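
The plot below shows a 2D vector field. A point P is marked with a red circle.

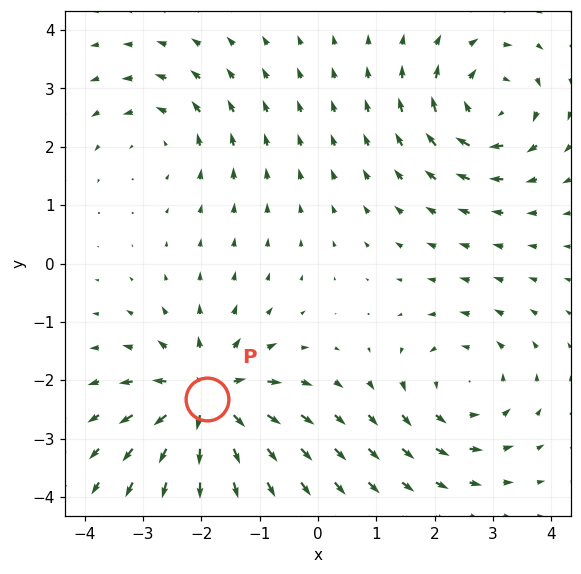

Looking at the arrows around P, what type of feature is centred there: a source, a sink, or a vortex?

source

At P (-1.9, -2.3) the arrows spread outward. Divergence about +6, curl ≈0 — positive divergence with near-zero curl is a source.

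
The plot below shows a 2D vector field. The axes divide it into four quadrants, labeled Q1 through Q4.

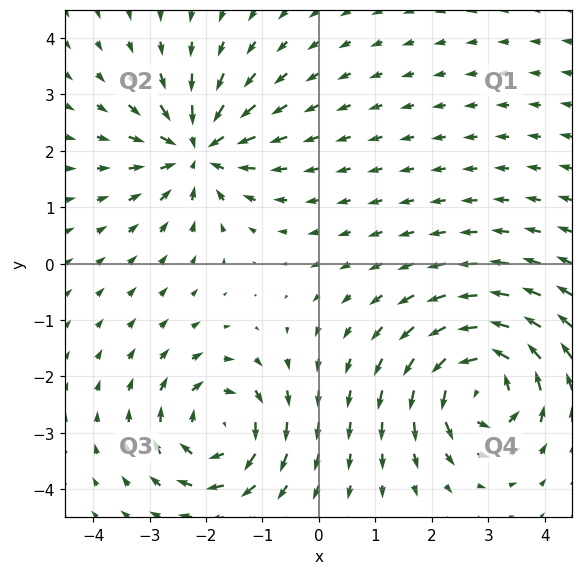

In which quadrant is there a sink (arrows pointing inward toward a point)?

The sink sits at approximately (-2.1, 2.0), which lies in quadrant Q2. The divergence there is about -5, negative as expected for a sink.

Q2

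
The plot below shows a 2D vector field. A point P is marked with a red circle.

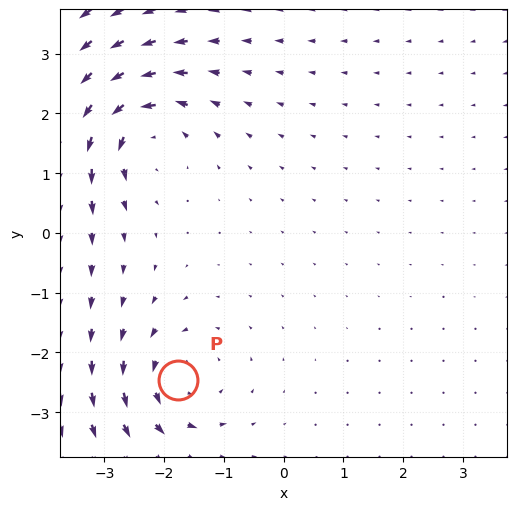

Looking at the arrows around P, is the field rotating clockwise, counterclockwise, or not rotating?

Near P at (-1.8, -2.5) the arrows circulate counterclockwise. The curl (z-component) there is about +4; positive curl means counterclockwise rotation.

counterclockwise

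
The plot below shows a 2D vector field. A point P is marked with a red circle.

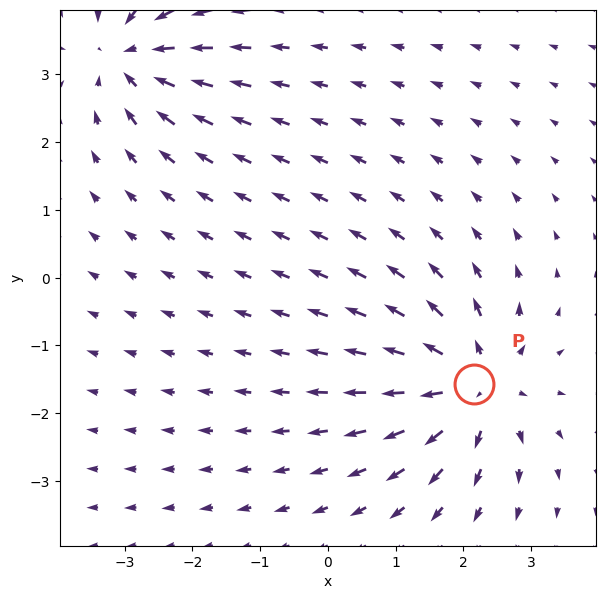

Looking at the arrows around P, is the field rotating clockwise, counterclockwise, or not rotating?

not rotating

Near P at (2.2, -1.6) the arrows show no circulation. The curl there is ≈0.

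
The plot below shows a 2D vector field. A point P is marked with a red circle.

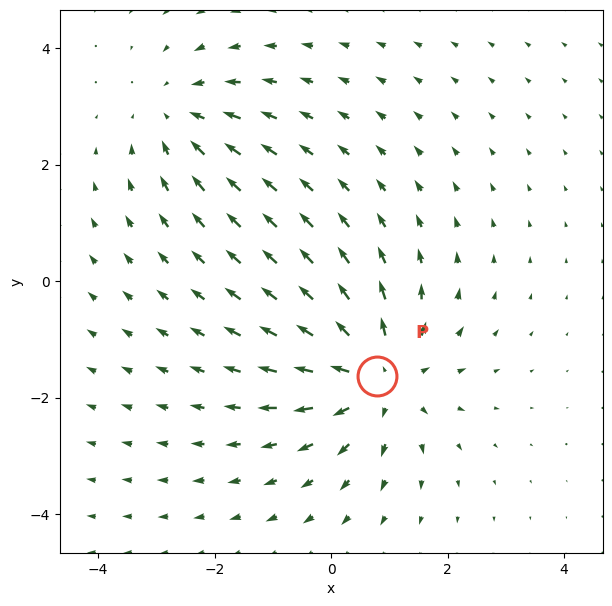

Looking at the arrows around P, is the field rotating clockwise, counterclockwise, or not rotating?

not rotating

Near P at (0.8, -1.6) the arrows show no circulation. The curl there is ≈0.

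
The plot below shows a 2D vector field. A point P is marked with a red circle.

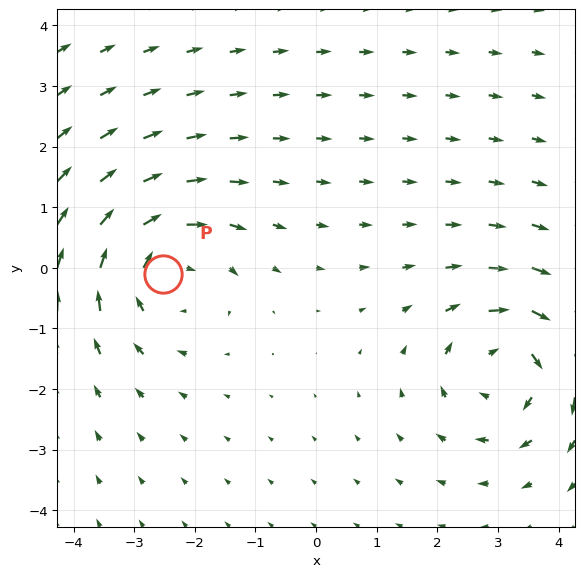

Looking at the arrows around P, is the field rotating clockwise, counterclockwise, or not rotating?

Near P at (-2.5, -0.1) the arrows circulate clockwise. The curl (z-component) there is about -4; negative curl means clockwise rotation.

clockwise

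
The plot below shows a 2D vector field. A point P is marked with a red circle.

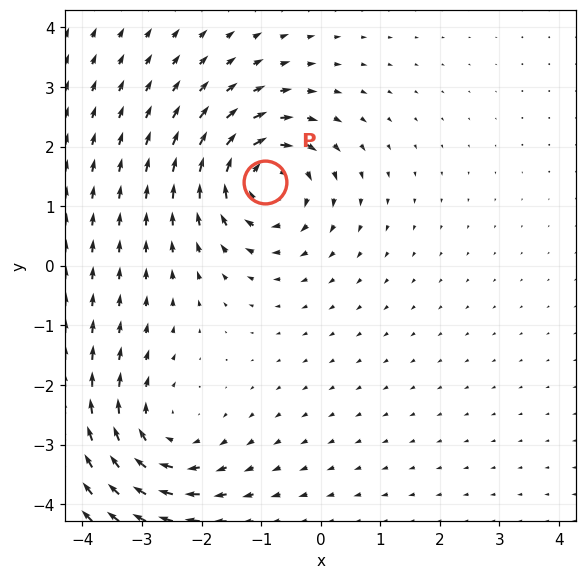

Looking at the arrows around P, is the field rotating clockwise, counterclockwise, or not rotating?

clockwise

Near P at (-0.9, 1.4) the arrows circulate clockwise. The curl (z-component) there is about -5; negative curl means clockwise rotation.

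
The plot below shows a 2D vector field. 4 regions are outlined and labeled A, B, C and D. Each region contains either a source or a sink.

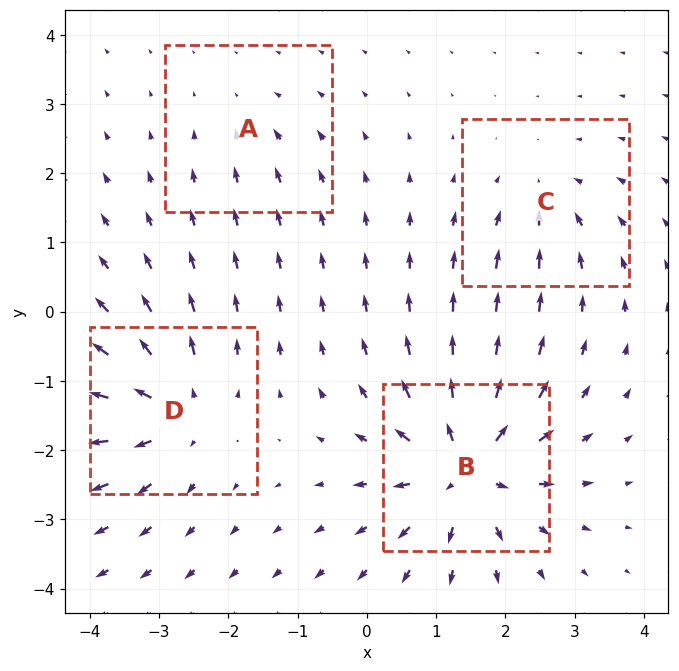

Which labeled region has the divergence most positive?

B

Divergence at each region's feature centre — A: about -2, B: about +8, C: about -4, D: about +6. Region B is most positive.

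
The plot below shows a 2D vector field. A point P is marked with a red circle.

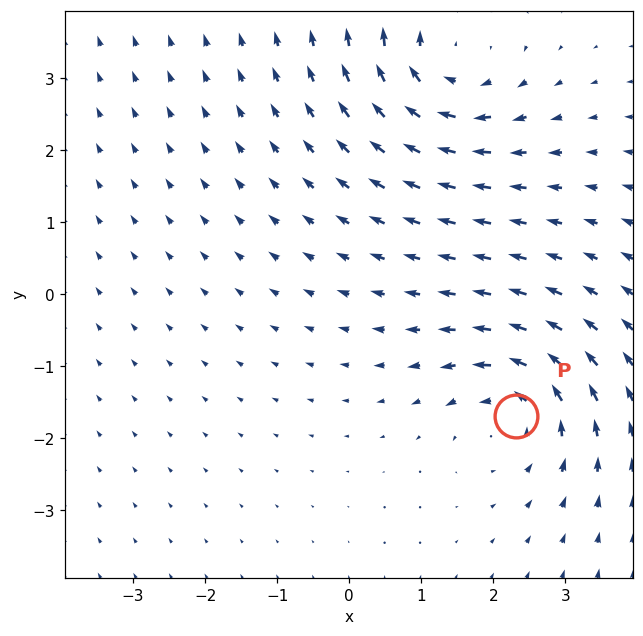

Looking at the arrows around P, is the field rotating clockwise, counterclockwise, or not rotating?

counterclockwise

Near P at (2.3, -1.7) the arrows circulate counterclockwise. The curl (z-component) there is about +5; positive curl means counterclockwise rotation.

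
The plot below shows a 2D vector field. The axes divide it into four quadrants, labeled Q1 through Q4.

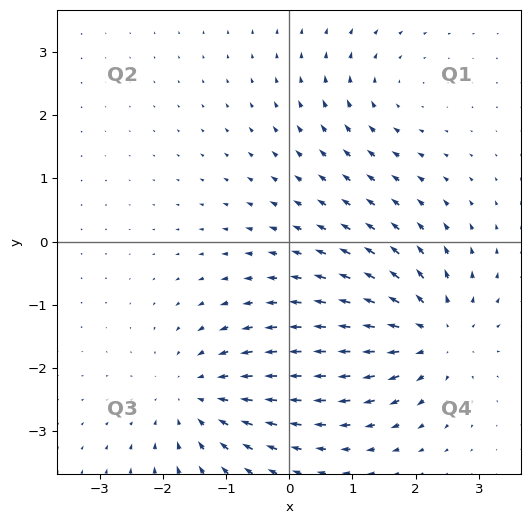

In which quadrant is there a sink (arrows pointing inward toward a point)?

Q3

The sink sits at approximately (-1.5, -2.5), which lies in quadrant Q3. The divergence there is about -3, negative as expected for a sink.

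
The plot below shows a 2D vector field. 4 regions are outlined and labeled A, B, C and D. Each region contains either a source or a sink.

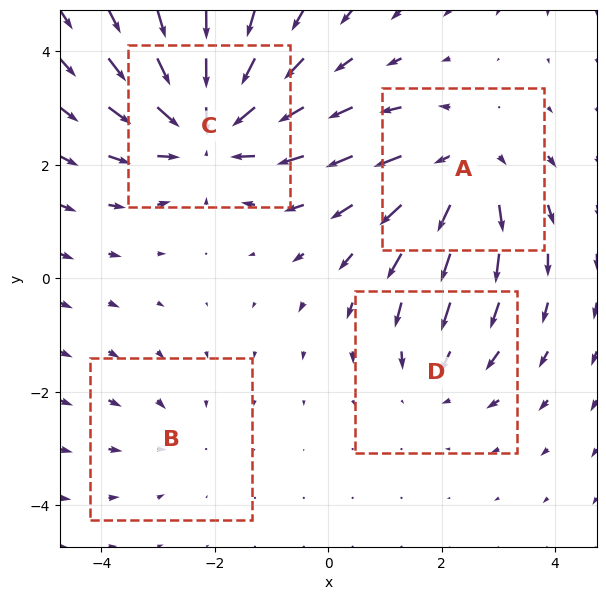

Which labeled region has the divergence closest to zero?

Divergence at each region's feature centre — A: about +5, B: about -2, C: about -6, D: about -3. Region B is closest to zero.

B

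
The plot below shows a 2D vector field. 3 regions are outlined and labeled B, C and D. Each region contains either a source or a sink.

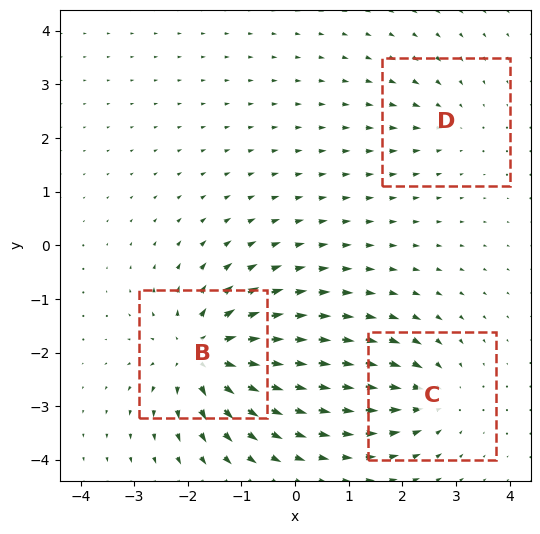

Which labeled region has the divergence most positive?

Divergence at each region's feature centre — B: about +6, C: about -4, D: about -2. Region B is most positive.

B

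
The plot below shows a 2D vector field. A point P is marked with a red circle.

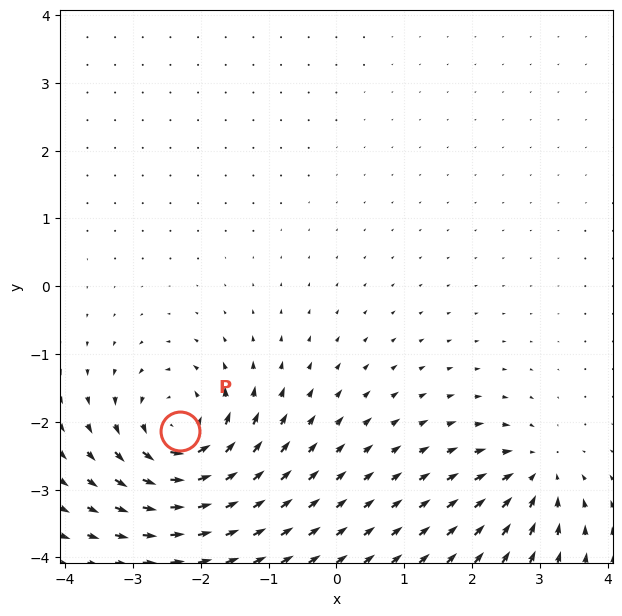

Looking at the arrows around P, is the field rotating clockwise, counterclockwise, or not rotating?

Near P at (-2.3, -2.1) the arrows circulate counterclockwise. The curl (z-component) there is about +6; positive curl means counterclockwise rotation.

counterclockwise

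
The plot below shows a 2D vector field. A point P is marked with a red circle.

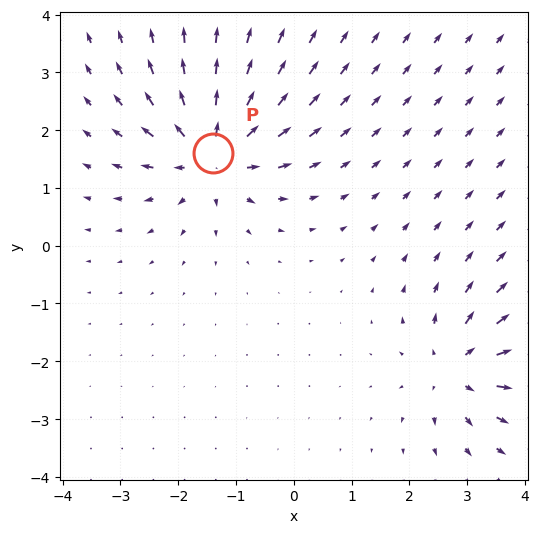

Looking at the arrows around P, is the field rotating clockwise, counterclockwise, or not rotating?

Near P at (-1.4, 1.6) the arrows show no circulation. The curl there is ≈0.

not rotating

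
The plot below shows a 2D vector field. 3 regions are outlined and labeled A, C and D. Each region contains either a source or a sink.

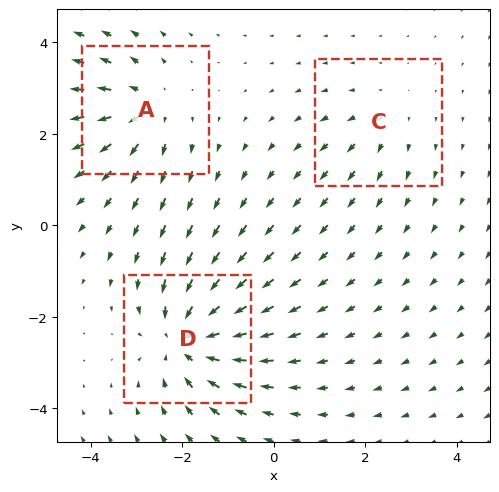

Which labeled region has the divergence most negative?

D

Divergence at each region's feature centre — A: about +3, C: about +2, D: about -5. Region D is most negative.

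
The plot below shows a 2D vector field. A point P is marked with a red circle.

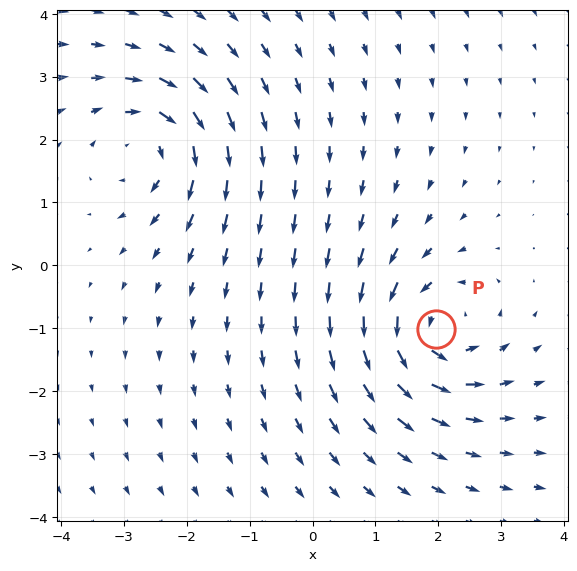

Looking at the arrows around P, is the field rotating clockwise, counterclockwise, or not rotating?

counterclockwise

Near P at (2.0, -1.0) the arrows circulate counterclockwise. The curl (z-component) there is about +6; positive curl means counterclockwise rotation.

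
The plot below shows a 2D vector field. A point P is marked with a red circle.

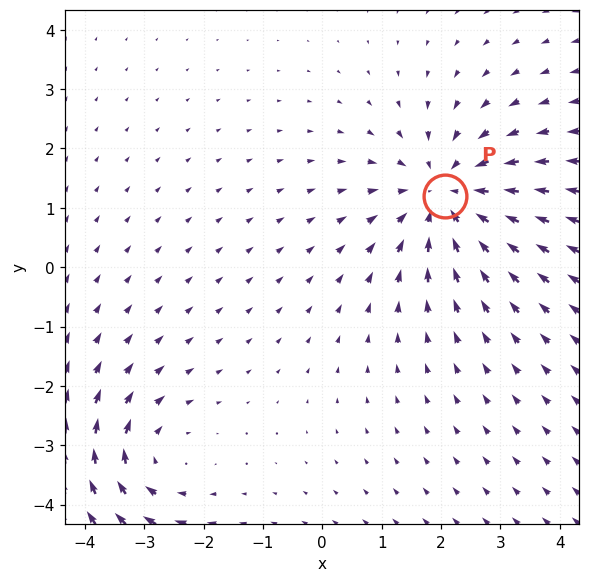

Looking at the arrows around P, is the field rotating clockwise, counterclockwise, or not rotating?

Near P at (2.1, 1.2) the arrows show no circulation. The curl there is ≈0.

not rotating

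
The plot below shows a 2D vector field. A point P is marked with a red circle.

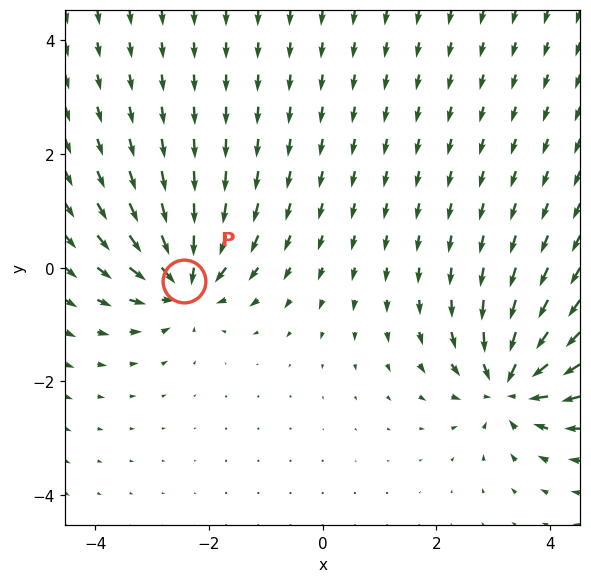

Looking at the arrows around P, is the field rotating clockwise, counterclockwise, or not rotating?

Near P at (-2.4, -0.2) the arrows show no circulation. The curl there is ≈0.

not rotating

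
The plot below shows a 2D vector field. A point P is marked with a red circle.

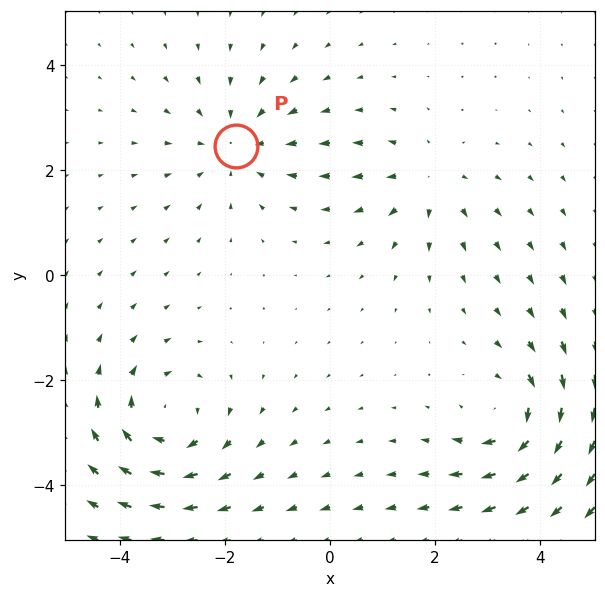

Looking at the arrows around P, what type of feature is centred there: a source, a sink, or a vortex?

At P (-1.8, 2.5) the arrows converge inward. Divergence about -3, curl ≈0 — negative divergence with near-zero curl is a sink.

sink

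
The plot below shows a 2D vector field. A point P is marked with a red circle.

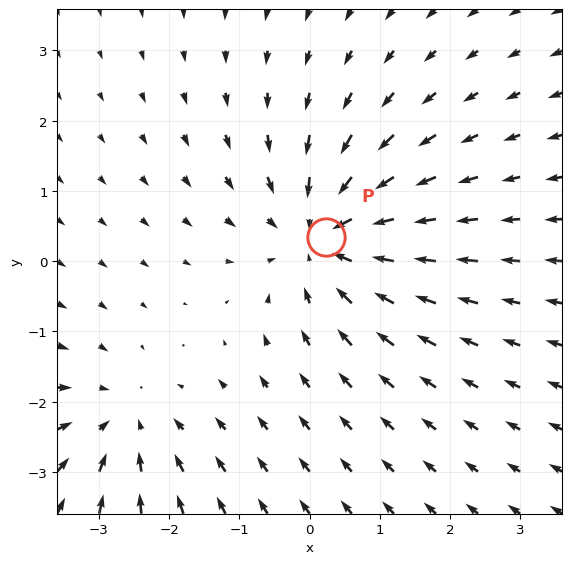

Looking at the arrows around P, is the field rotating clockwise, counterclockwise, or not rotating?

not rotating

Near P at (0.2, 0.3) the arrows show no circulation. The curl there is ≈0.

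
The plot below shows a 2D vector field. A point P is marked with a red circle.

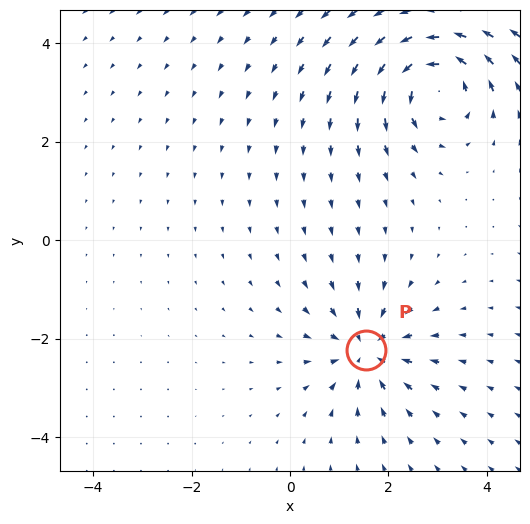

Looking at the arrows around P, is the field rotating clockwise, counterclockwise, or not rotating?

Near P at (1.5, -2.2) the arrows show no circulation. The curl there is ≈0.

not rotating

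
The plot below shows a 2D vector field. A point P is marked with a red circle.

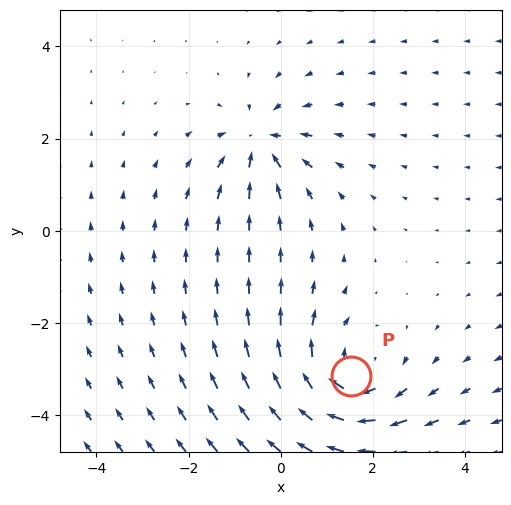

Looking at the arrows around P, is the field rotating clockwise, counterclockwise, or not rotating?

Near P at (1.5, -3.2) the arrows circulate clockwise. The curl (z-component) there is about -4; negative curl means clockwise rotation.

clockwise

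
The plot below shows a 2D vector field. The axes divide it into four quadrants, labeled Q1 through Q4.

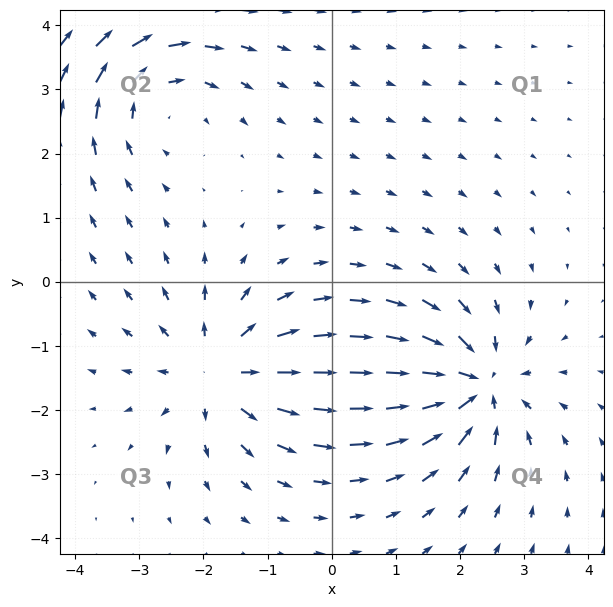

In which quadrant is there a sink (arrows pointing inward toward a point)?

Q4

The sink sits at approximately (2.2, -1.6), which lies in quadrant Q4. The divergence there is about -7, negative as expected for a sink.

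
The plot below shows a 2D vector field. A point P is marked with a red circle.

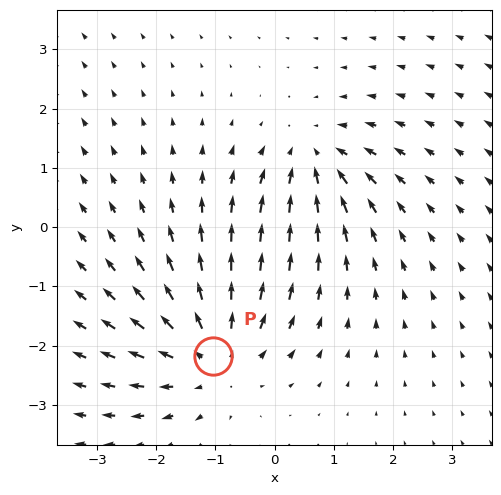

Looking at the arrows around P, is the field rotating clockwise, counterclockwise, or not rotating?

Near P at (-1.0, -2.2) the arrows show no circulation. The curl there is ≈0.

not rotating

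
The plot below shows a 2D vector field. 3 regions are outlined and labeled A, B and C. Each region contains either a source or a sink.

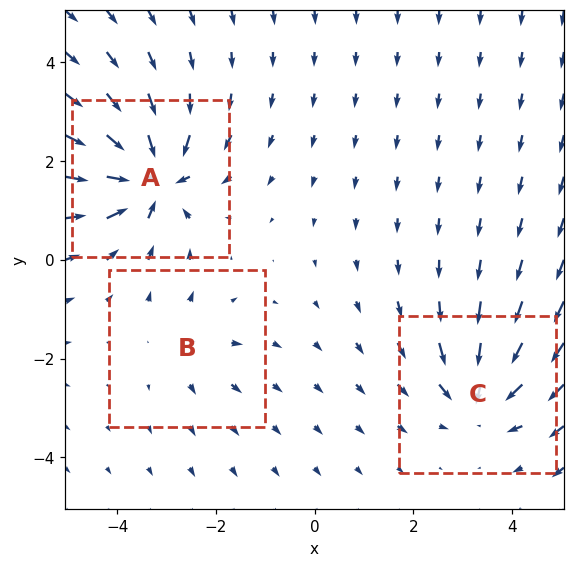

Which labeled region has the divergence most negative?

A

Divergence at each region's feature centre — A: about -6, B: about +2, C: about -4. Region A is most negative.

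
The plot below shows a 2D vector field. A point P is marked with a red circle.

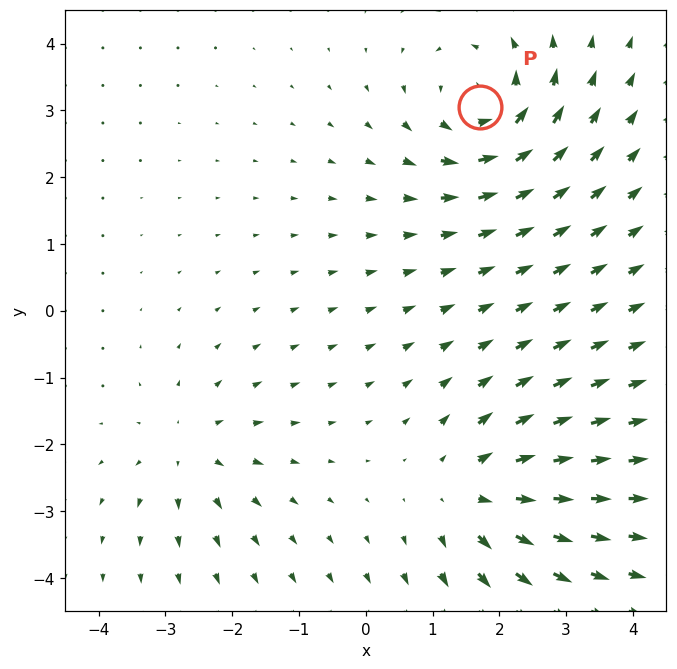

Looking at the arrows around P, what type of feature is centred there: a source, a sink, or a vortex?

At P (1.7, 3.1) the arrows circulate counterclockwise. Divergence ≈0, curl about +6 — near-zero divergence with nonzero curl is a vortex.

vortex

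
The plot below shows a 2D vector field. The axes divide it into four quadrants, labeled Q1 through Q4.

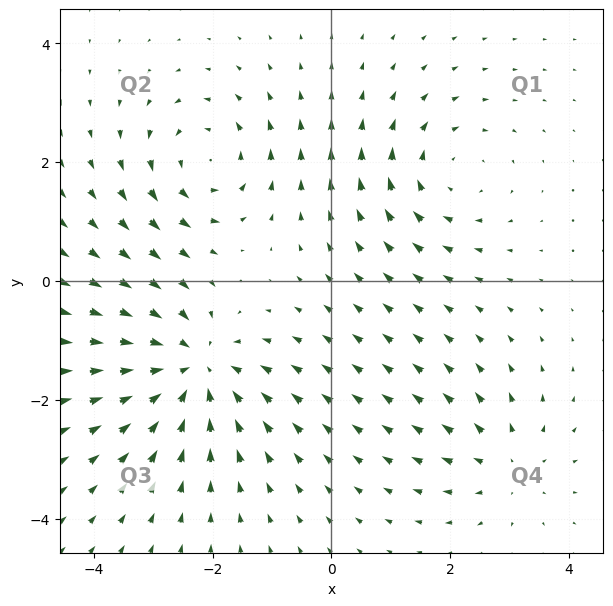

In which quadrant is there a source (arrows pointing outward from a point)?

The source sits at approximately (3.0, -3.1), which lies in quadrant Q4. The divergence there is about +3, positive as expected for a source.

Q4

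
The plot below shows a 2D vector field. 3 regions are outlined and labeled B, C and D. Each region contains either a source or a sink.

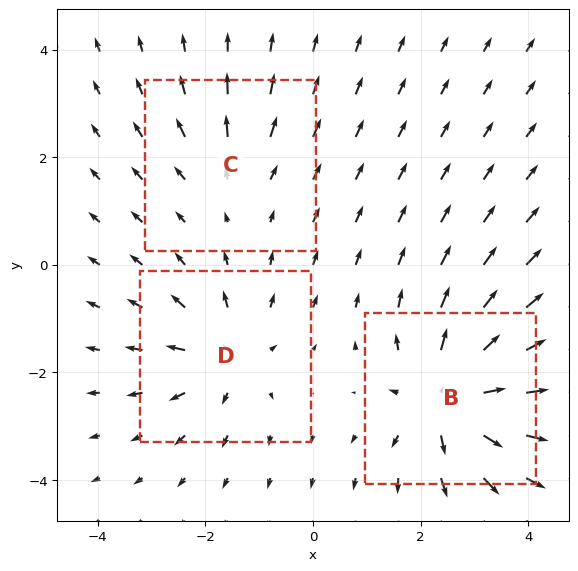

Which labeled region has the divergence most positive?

Divergence at each region's feature centre — B: about +5, C: about +2, D: about +4. Region B is most positive.

B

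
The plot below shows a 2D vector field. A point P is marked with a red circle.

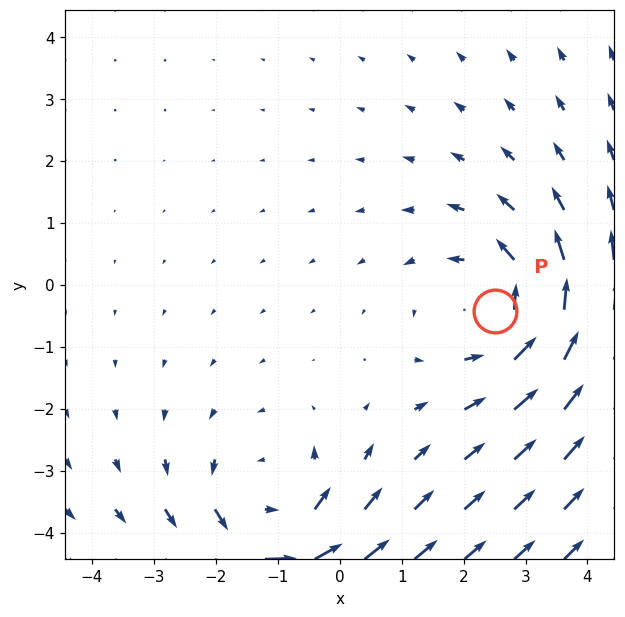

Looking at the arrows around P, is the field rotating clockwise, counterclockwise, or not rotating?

Near P at (2.5, -0.4) the arrows circulate counterclockwise. The curl (z-component) there is about +2; positive curl means counterclockwise rotation.

counterclockwise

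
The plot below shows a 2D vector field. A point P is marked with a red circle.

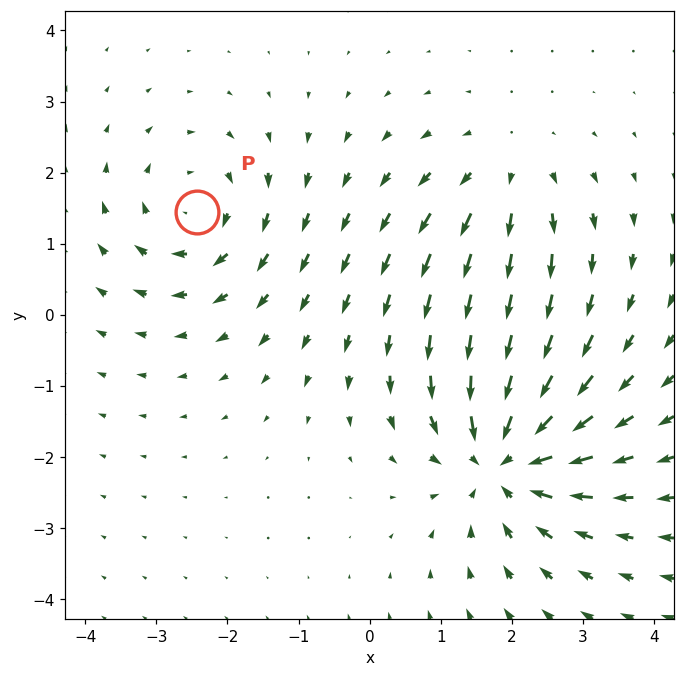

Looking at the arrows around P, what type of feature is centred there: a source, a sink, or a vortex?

At P (-2.4, 1.4) the arrows circulate clockwise. Divergence ≈0, curl about -4 — near-zero divergence with nonzero curl is a vortex.

vortex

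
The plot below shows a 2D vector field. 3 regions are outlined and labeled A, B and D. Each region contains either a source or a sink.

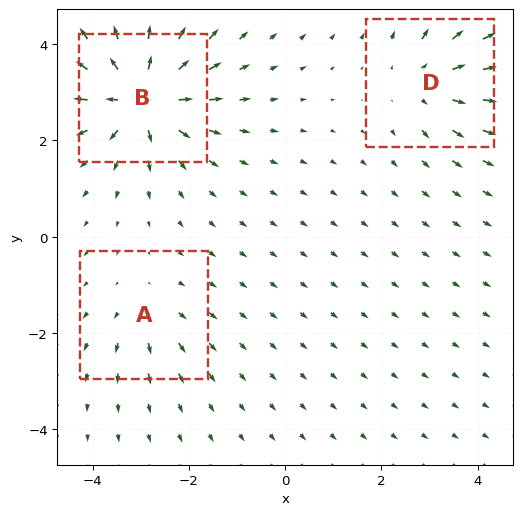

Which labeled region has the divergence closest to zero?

A

Divergence at each region's feature centre — A: about +2, B: about +6, D: about +4. Region A is closest to zero.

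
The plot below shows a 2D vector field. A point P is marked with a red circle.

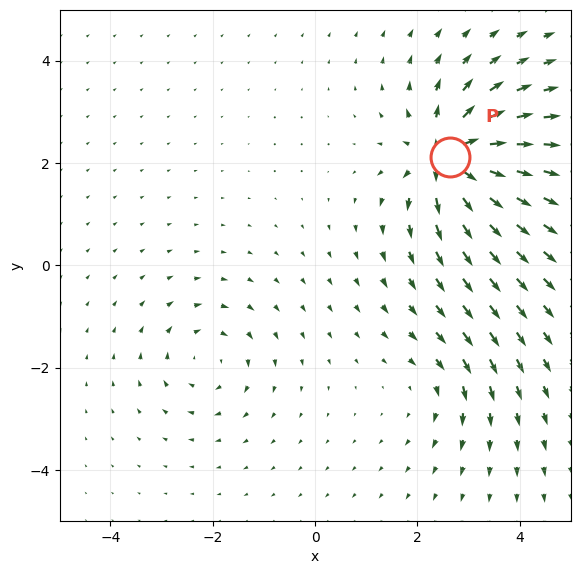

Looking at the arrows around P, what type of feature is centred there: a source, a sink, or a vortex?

source

At P (2.6, 2.1) the arrows spread outward. Divergence about +7, curl ≈0 — positive divergence with near-zero curl is a source.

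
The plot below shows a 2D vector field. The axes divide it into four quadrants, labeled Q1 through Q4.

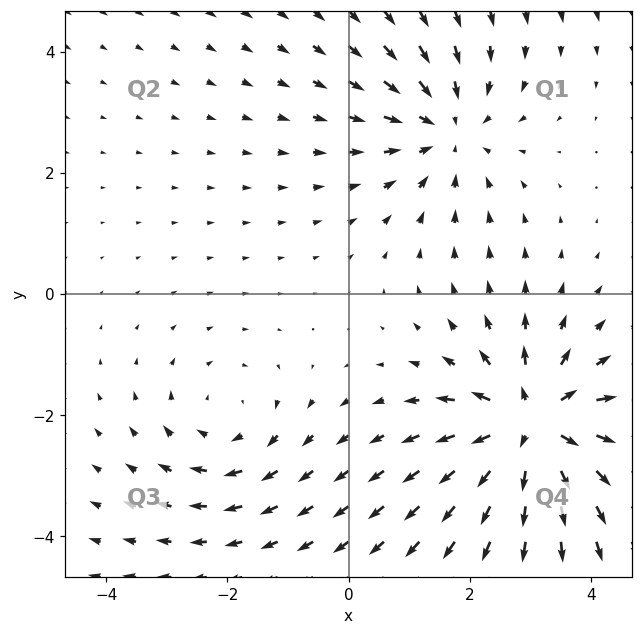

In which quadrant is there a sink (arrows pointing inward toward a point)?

The sink sits at approximately (1.6, 2.7), which lies in quadrant Q1. The divergence there is about -3, negative as expected for a sink.

Q1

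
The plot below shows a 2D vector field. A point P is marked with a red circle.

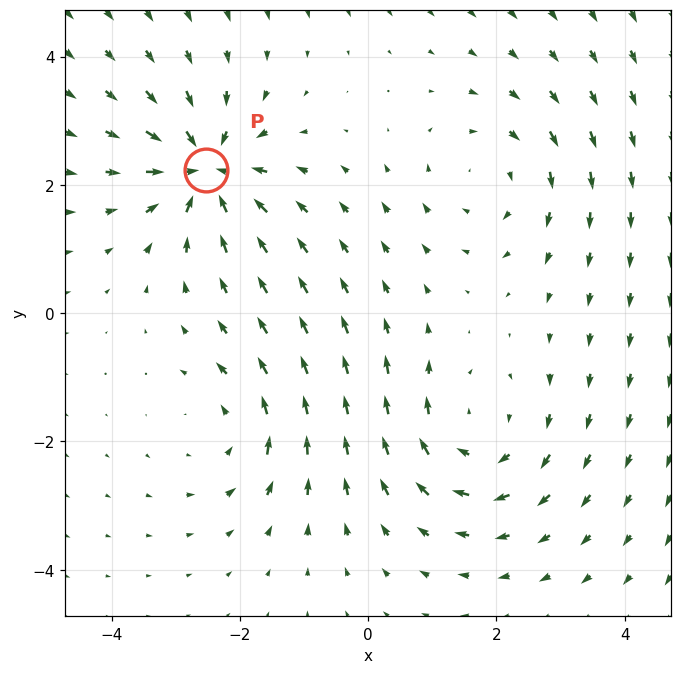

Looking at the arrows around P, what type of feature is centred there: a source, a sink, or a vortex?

sink

At P (-2.5, 2.2) the arrows converge inward. Divergence about -7, curl ≈0 — negative divergence with near-zero curl is a sink.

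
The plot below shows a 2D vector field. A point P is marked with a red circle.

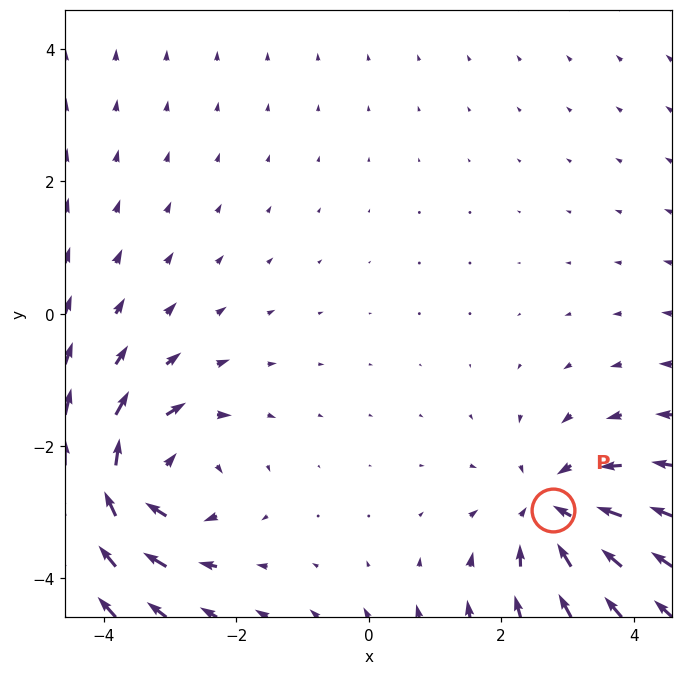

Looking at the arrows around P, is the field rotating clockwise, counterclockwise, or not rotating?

Near P at (2.8, -3.0) the arrows show no circulation. The curl there is ≈0.

not rotating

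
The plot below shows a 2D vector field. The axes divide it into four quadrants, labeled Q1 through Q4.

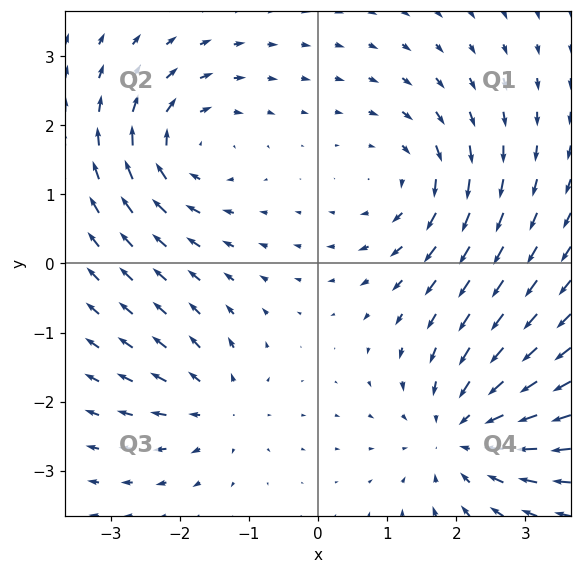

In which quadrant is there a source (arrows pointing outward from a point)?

Q3

The source sits at approximately (-1.4, -2.1), which lies in quadrant Q3. The divergence there is about +4, positive as expected for a source.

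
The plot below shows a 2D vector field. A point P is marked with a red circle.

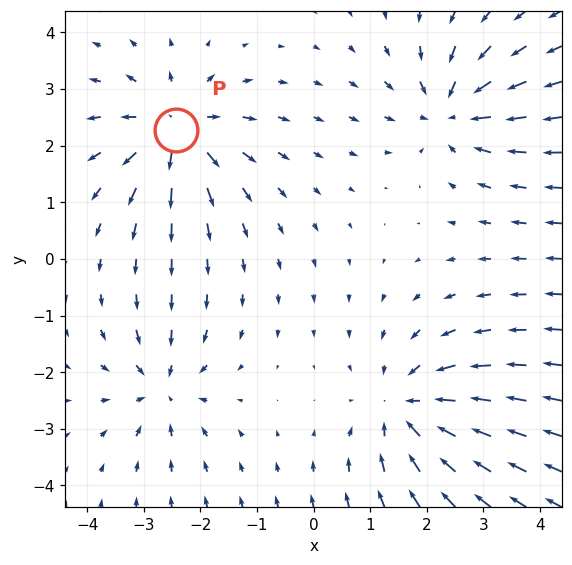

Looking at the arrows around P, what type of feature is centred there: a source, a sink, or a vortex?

At P (-2.4, 2.3) the arrows spread outward. Divergence about +5, curl ≈0 — positive divergence with near-zero curl is a source.

source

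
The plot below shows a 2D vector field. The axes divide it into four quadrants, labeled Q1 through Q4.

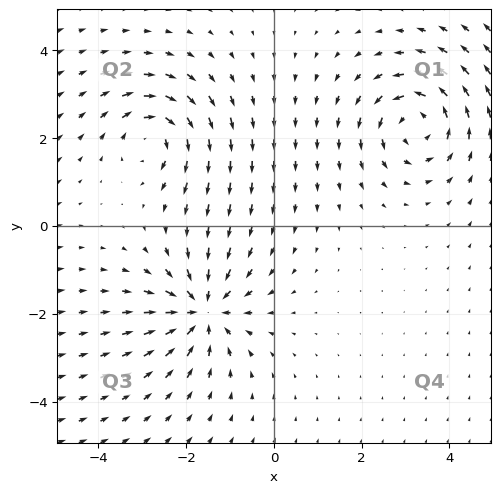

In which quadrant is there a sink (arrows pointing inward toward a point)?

Q3

The sink sits at approximately (-1.6, -1.9), which lies in quadrant Q3. The divergence there is about -6, negative as expected for a sink.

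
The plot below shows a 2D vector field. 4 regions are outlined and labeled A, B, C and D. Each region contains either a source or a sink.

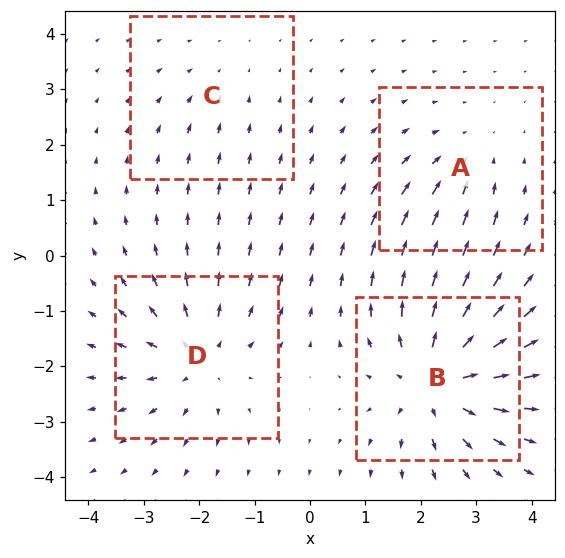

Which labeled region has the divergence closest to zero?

C

Divergence at each region's feature centre — A: about -3, B: about +7, C: about -2, D: about +5. Region C is closest to zero.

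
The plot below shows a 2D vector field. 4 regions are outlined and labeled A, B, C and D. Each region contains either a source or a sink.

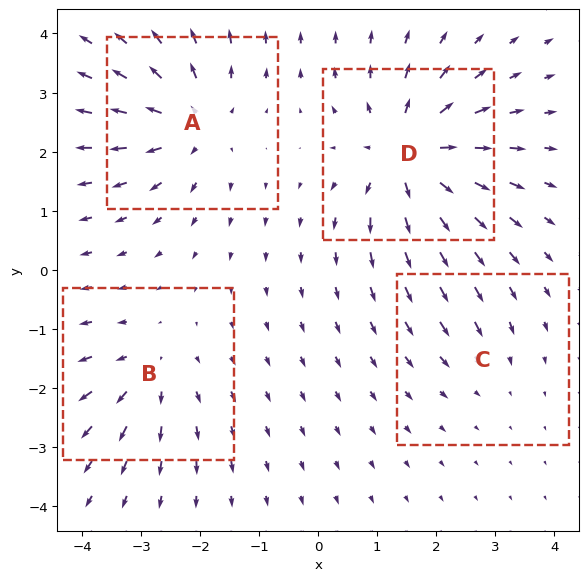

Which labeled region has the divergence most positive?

D

Divergence at each region's feature centre — A: about +6, B: about +4, C: about -2, D: about +7. Region D is most positive.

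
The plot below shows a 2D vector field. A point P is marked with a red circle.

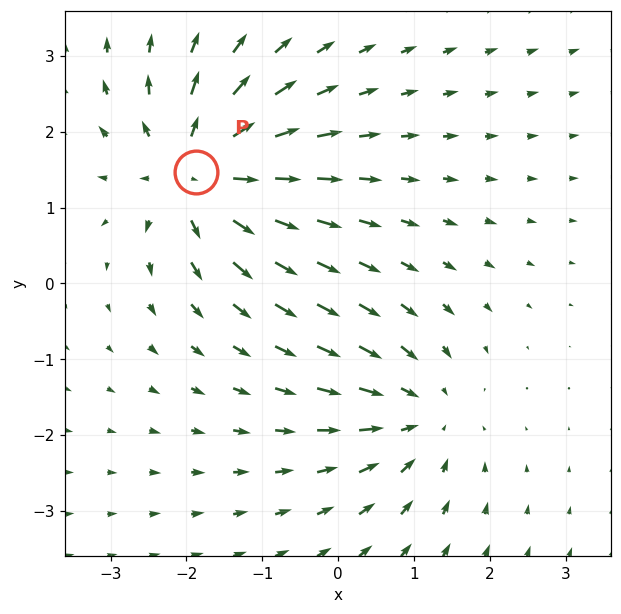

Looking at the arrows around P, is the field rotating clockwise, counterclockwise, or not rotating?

Near P at (-1.9, 1.5) the arrows show no circulation. The curl there is ≈0.

not rotating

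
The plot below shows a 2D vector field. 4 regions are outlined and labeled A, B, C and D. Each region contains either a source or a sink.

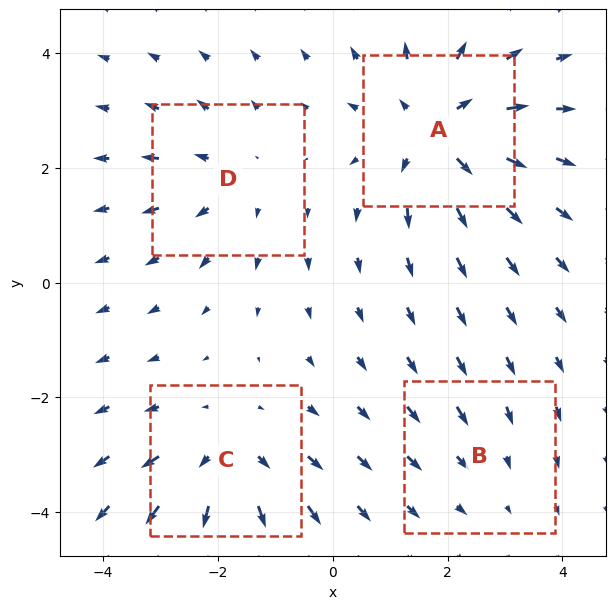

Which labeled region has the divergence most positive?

Divergence at each region's feature centre — A: about +6, B: about -2, C: about +4, D: about +3. Region A is most positive.

A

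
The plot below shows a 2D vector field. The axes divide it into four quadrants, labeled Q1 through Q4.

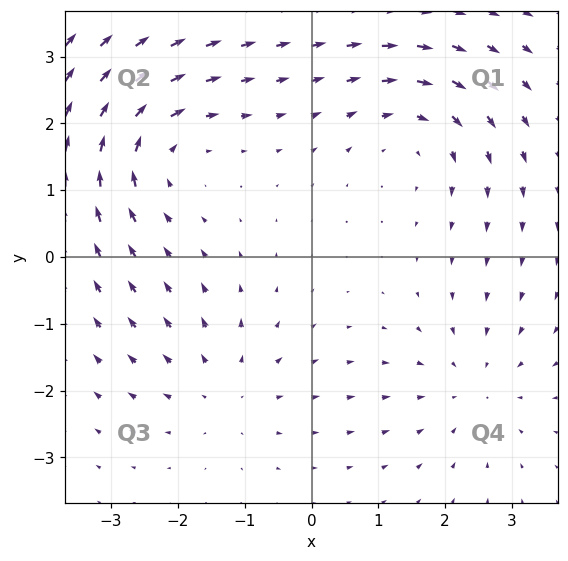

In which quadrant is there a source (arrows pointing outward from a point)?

Q3

The source sits at approximately (-1.3, -2.0), which lies in quadrant Q3. The divergence there is about +3, positive as expected for a source.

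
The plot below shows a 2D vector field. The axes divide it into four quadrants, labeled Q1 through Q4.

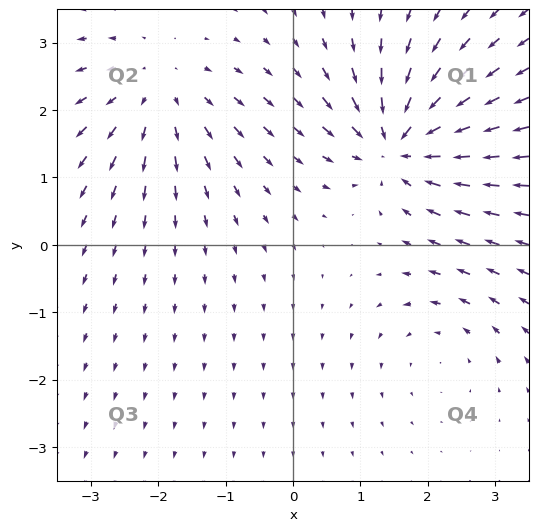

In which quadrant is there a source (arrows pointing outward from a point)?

Q2

The source sits at approximately (-2.0, 2.2), which lies in quadrant Q2. The divergence there is about +3, positive as expected for a source.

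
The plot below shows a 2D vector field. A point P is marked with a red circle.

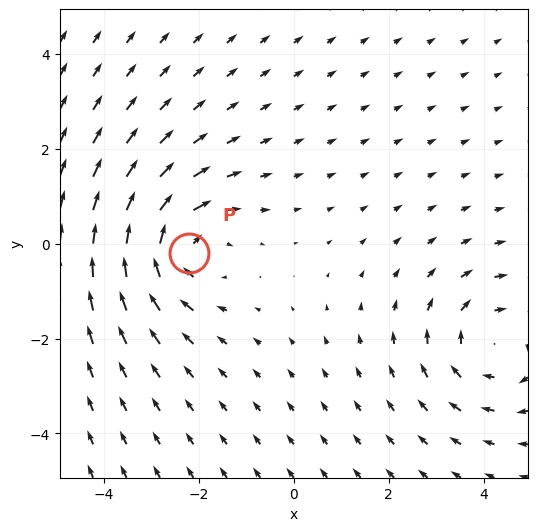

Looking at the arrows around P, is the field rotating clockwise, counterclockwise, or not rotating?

Near P at (-2.2, -0.2) the arrows circulate clockwise. The curl (z-component) there is about -4; negative curl means clockwise rotation.

clockwise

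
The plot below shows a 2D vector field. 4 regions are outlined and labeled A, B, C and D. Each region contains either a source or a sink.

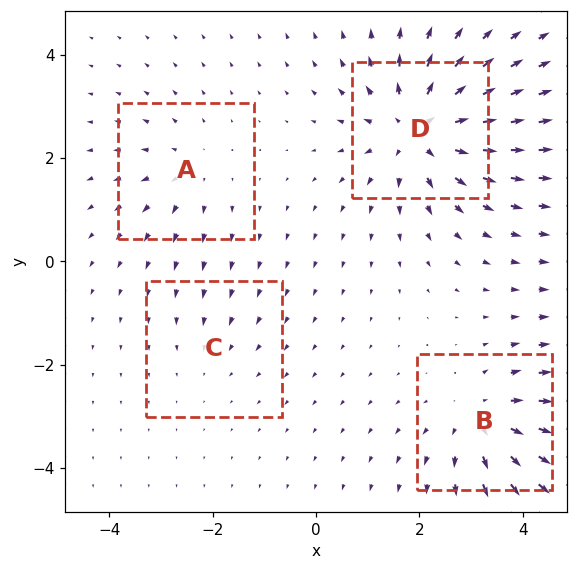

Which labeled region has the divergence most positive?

Divergence at each region's feature centre — A: about +3, B: about +5, C: about -2, D: about +7. Region D is most positive.

D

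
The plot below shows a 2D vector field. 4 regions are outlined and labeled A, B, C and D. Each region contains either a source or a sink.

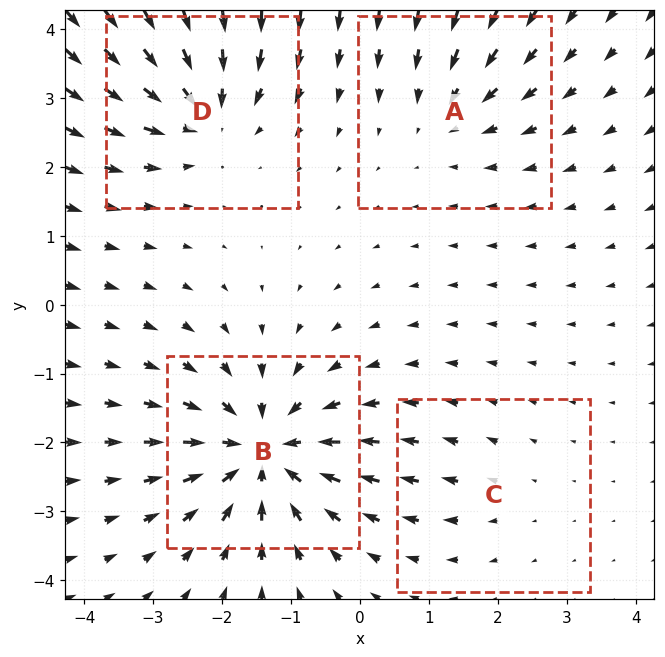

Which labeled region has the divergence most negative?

Divergence at each region's feature centre — A: about -3, B: about -7, C: about +2, D: about -5. Region B is most negative.

B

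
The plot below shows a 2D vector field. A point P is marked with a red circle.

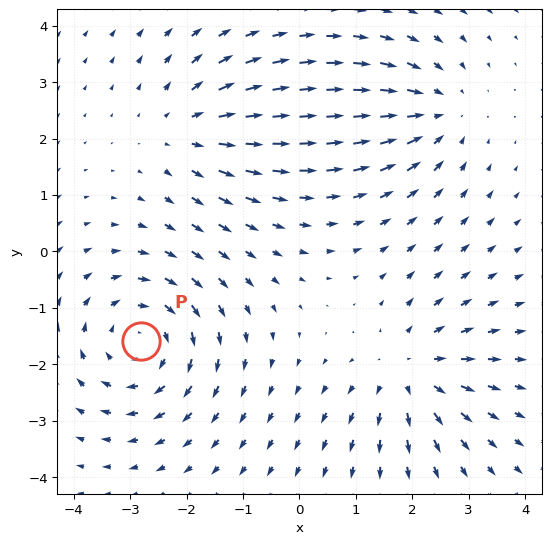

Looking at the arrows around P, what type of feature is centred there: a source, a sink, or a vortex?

vortex

At P (-2.8, -1.6) the arrows circulate clockwise. Divergence ≈0, curl about -4 — near-zero divergence with nonzero curl is a vortex.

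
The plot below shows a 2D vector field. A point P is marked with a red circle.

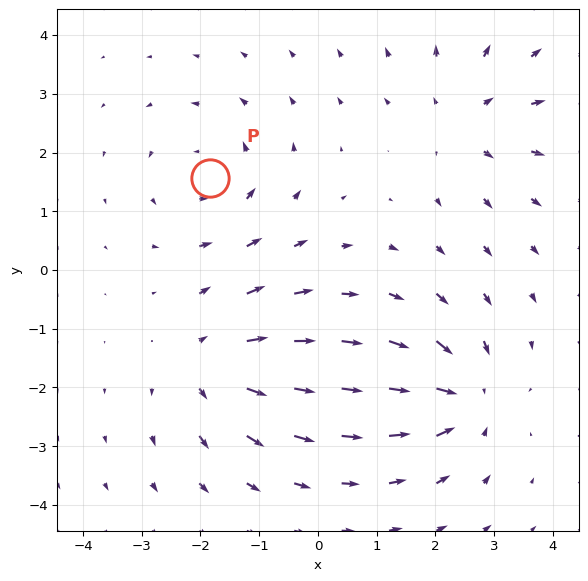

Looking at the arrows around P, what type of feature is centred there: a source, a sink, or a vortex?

vortex

At P (-1.8, 1.6) the arrows circulate counterclockwise. Divergence ≈0, curl about +3 — near-zero divergence with nonzero curl is a vortex.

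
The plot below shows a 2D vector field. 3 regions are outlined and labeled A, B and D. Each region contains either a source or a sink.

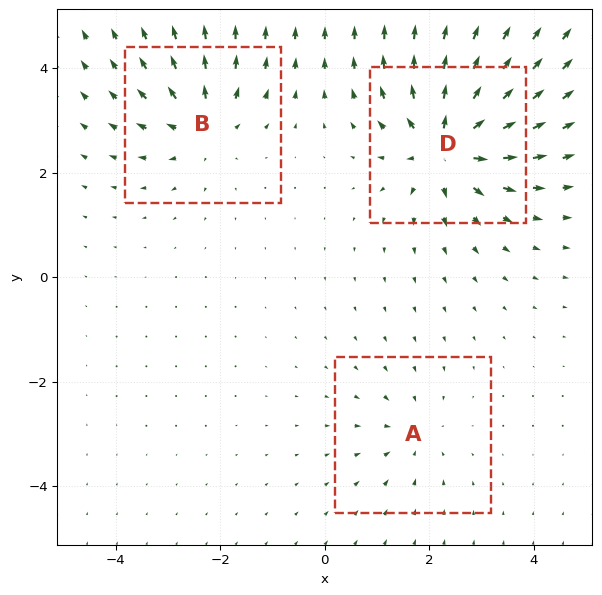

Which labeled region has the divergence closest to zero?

A

Divergence at each region's feature centre — A: about -3, B: about +4, D: about +6. Region A is closest to zero.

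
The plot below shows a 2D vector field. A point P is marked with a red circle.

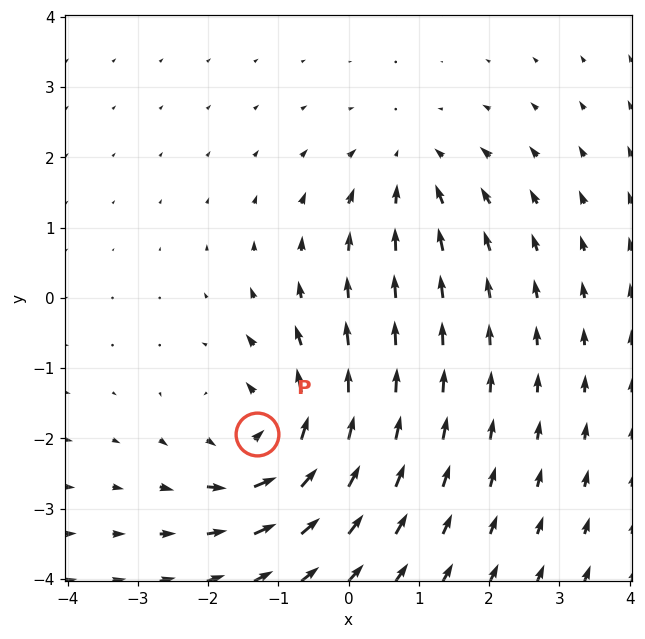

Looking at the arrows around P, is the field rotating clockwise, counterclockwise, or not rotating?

Near P at (-1.3, -1.9) the arrows circulate counterclockwise. The curl (z-component) there is about +4; positive curl means counterclockwise rotation.

counterclockwise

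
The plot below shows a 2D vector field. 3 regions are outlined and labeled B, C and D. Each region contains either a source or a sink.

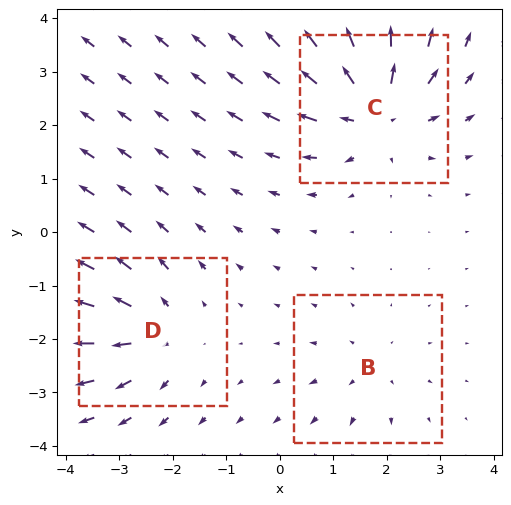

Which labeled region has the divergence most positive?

Divergence at each region's feature centre — B: about +2, C: about +5, D: about +4. Region C is most positive.

C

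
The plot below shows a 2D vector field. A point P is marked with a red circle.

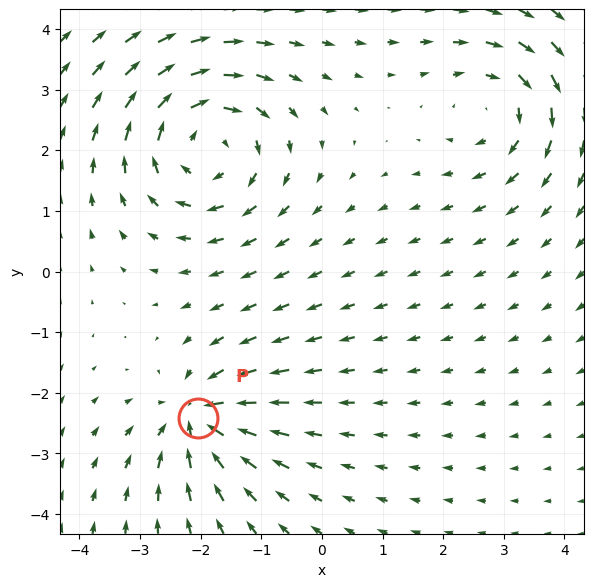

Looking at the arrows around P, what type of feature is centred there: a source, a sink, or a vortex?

sink

At P (-2.0, -2.4) the arrows converge inward. Divergence about -5, curl ≈0 — negative divergence with near-zero curl is a sink.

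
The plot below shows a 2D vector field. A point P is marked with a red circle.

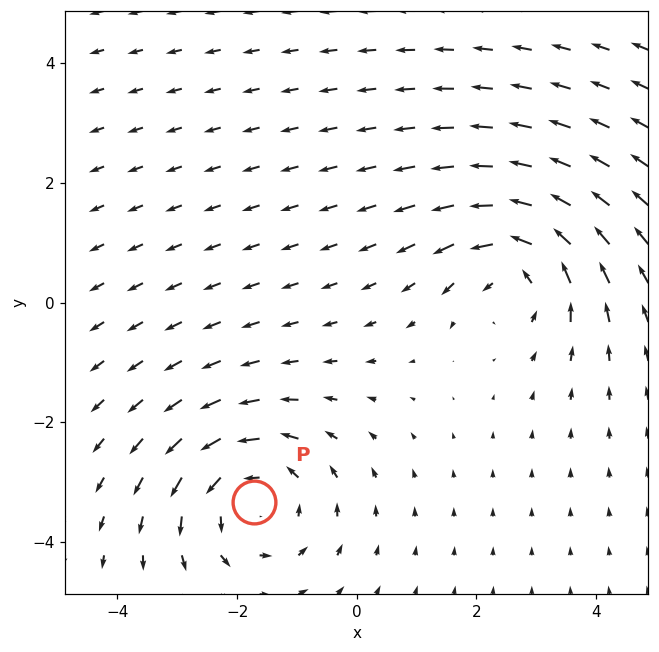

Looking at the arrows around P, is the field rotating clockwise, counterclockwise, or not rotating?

Near P at (-1.7, -3.3) the arrows circulate counterclockwise. The curl (z-component) there is about +4; positive curl means counterclockwise rotation.

counterclockwise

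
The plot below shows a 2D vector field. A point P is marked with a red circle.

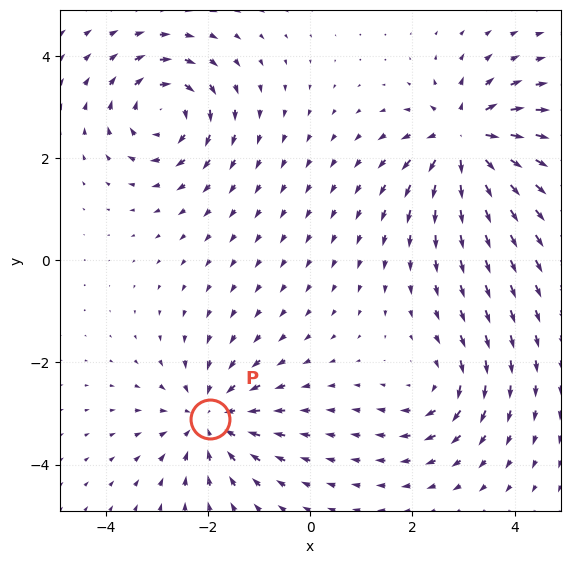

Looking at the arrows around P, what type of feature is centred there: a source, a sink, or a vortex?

At P (-2.0, -3.1) the arrows converge inward. Divergence about -4, curl ≈0 — negative divergence with near-zero curl is a sink.

sink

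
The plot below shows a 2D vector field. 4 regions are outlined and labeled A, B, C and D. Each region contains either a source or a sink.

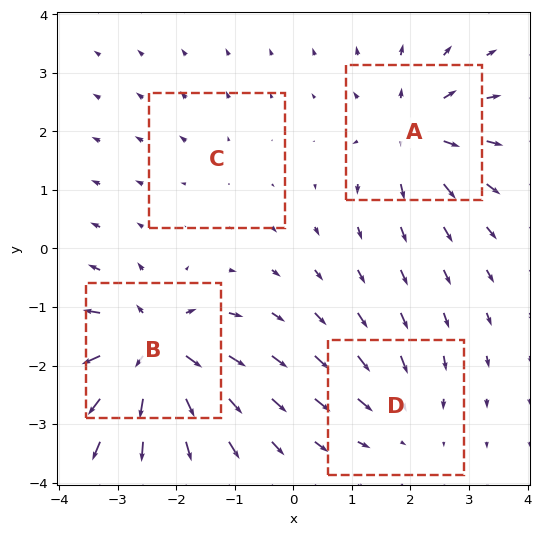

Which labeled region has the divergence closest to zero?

C

Divergence at each region's feature centre — A: about +6, B: about +9, C: about +2, D: about -4. Region C is closest to zero.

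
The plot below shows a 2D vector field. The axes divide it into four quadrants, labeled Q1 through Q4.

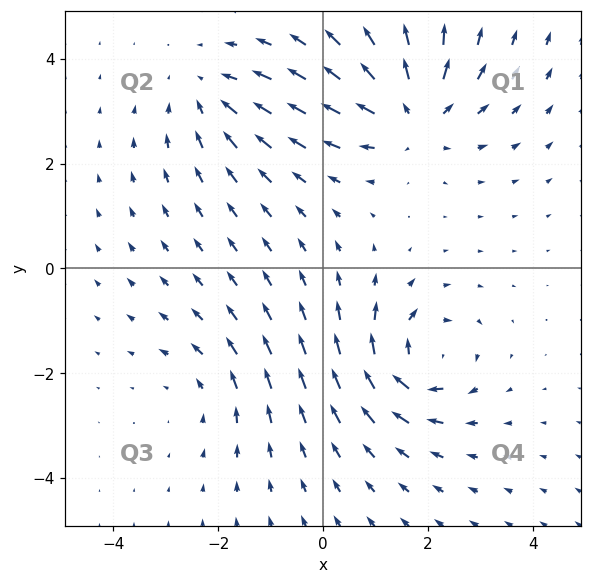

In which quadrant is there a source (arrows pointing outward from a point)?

The source sits at approximately (1.7, 2.9), which lies in quadrant Q1. The divergence there is about +5, positive as expected for a source.

Q1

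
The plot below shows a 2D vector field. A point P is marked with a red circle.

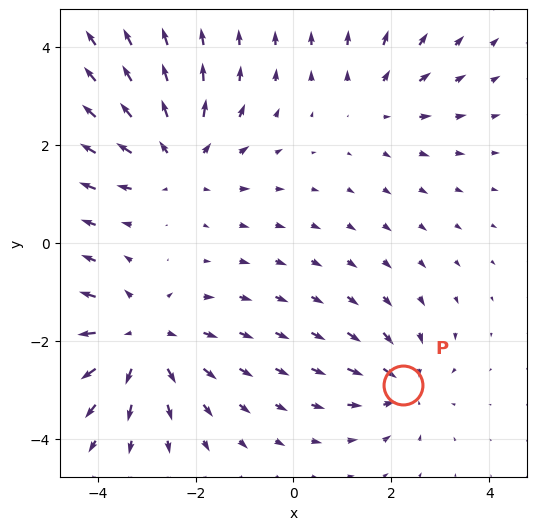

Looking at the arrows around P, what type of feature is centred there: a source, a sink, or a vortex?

At P (2.2, -2.9) the arrows converge inward. Divergence about -4, curl ≈0 — negative divergence with near-zero curl is a sink.

sink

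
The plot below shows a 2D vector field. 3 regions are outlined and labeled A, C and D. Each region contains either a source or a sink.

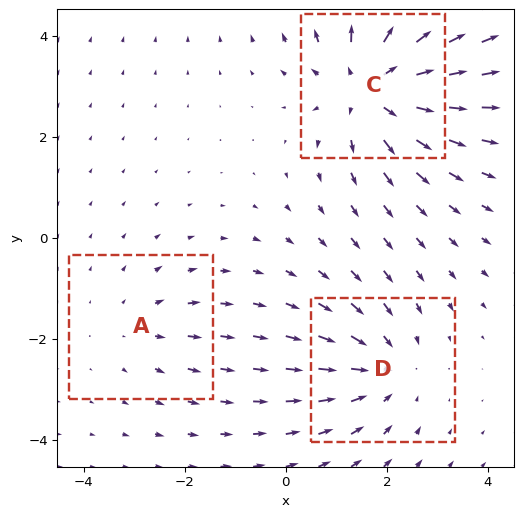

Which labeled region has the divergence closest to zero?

Divergence at each region's feature centre — A: about +2, C: about +4, D: about -3. Region A is closest to zero.

A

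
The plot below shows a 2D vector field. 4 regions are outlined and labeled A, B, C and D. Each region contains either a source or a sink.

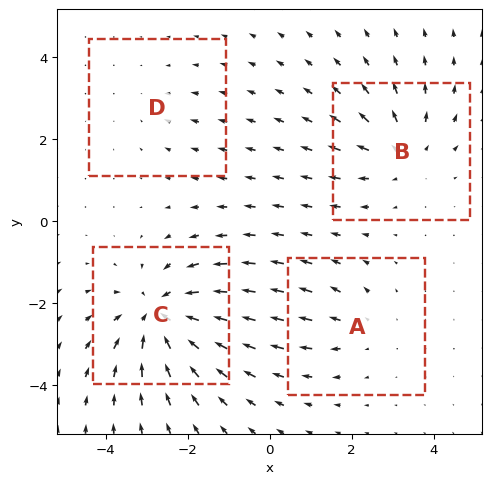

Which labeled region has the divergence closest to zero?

Divergence at each region's feature centre — A: about +3, B: about +4, C: about -6, D: about -2. Region D is closest to zero.

D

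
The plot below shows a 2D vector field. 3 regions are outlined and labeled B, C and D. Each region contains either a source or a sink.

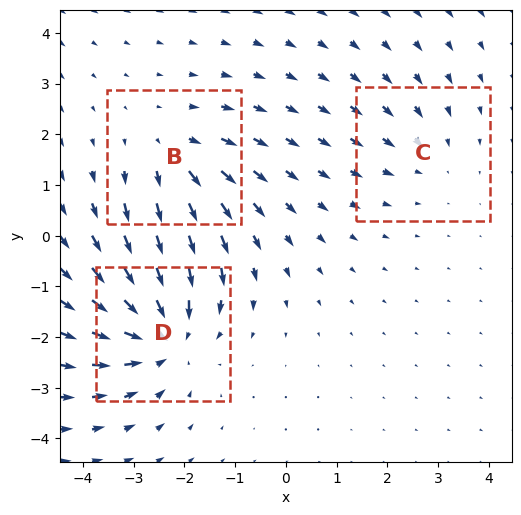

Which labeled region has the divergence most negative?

Divergence at each region's feature centre — B: about +3, C: about -2, D: about -5. Region D is most negative.

D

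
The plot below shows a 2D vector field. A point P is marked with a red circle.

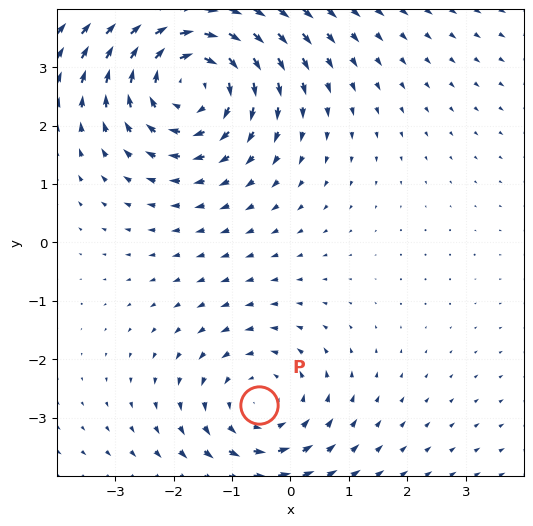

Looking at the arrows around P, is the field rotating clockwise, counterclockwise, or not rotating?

counterclockwise

Near P at (-0.5, -2.8) the arrows circulate counterclockwise. The curl (z-component) there is about +2; positive curl means counterclockwise rotation.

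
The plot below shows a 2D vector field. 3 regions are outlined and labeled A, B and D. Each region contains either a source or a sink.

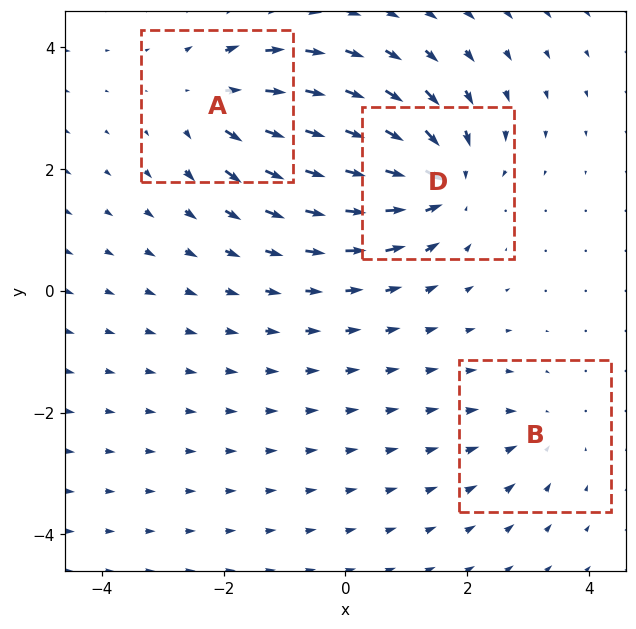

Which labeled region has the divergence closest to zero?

B

Divergence at each region's feature centre — A: about +4, B: about -2, D: about -5. Region B is closest to zero.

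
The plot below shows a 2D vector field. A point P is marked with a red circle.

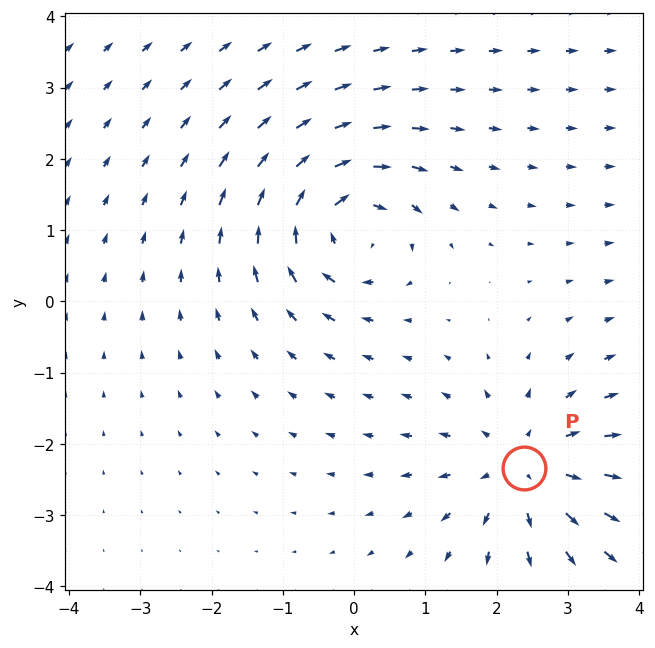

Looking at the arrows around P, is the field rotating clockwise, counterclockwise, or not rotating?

Near P at (2.4, -2.3) the arrows show no circulation. The curl there is ≈0.

not rotating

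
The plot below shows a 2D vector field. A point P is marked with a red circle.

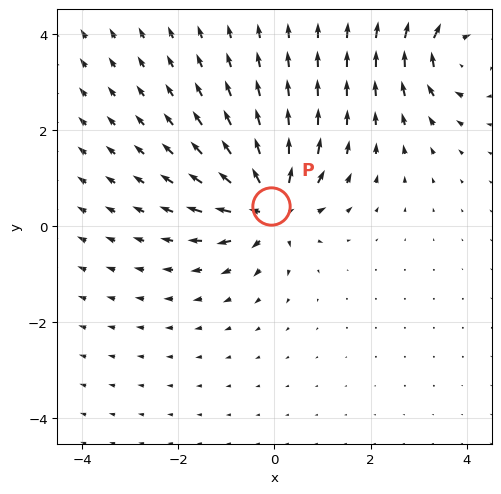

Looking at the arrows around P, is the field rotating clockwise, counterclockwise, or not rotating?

not rotating

Near P at (-0.1, 0.4) the arrows show no circulation. The curl there is ≈0.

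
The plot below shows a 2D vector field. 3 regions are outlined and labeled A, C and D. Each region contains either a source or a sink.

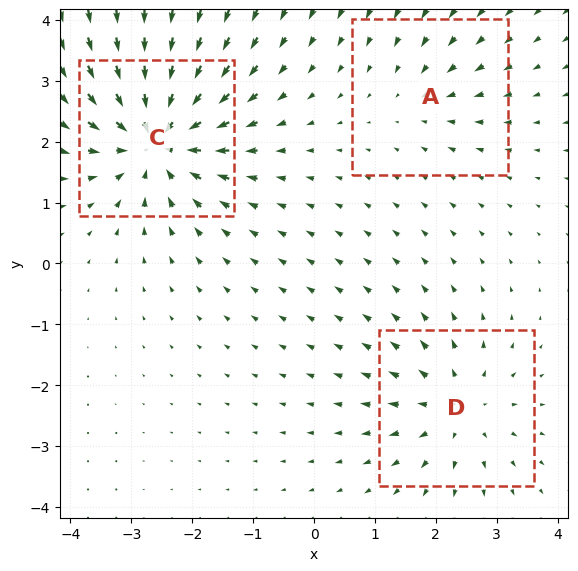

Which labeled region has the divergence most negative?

Divergence at each region's feature centre — A: about -2, C: about -6, D: about +3. Region C is most negative.

C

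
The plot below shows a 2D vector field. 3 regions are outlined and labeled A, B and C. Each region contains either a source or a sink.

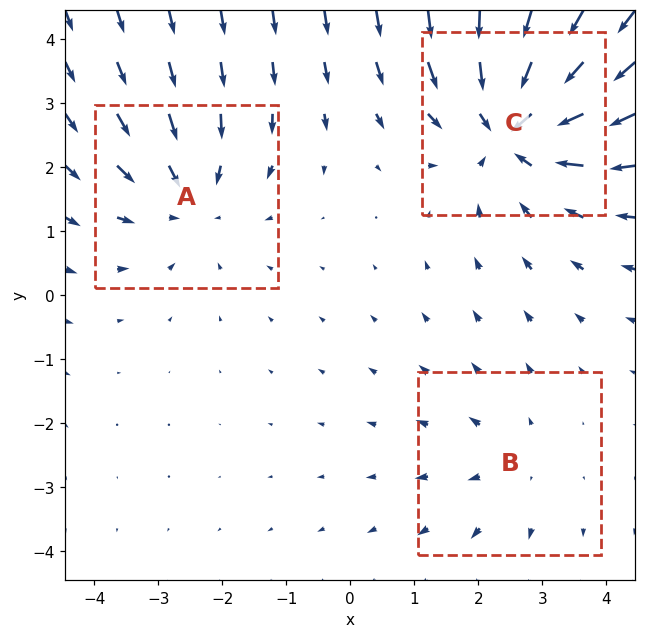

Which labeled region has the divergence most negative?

Divergence at each region's feature centre — A: about -3, B: about +2, C: about -5. Region C is most negative.

C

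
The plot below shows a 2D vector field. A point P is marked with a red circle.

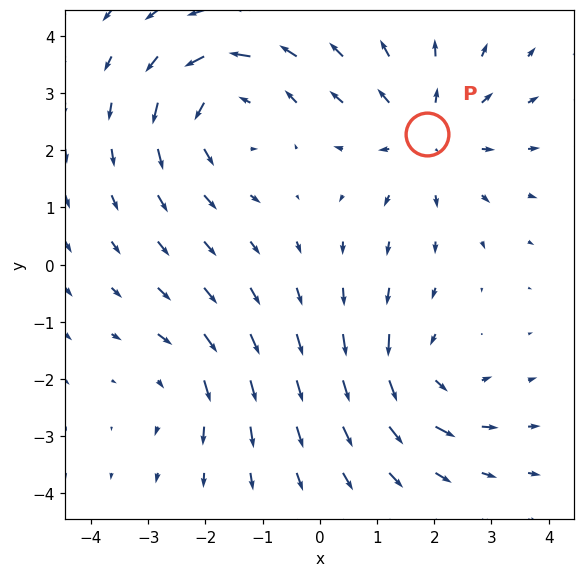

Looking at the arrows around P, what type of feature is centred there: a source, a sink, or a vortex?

source

At P (1.9, 2.3) the arrows spread outward. Divergence about +4, curl ≈0 — positive divergence with near-zero curl is a source.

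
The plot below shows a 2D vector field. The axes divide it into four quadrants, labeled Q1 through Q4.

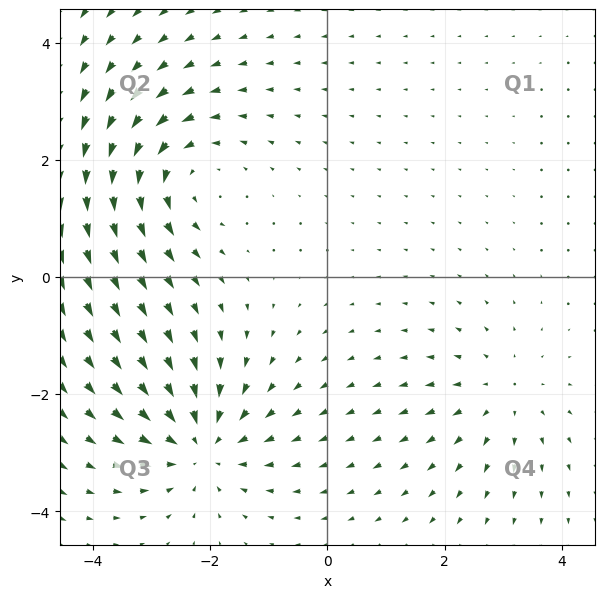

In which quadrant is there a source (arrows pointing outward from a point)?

Q4

The source sits at approximately (3.0, -2.0), which lies in quadrant Q4. The divergence there is about +3, positive as expected for a source.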